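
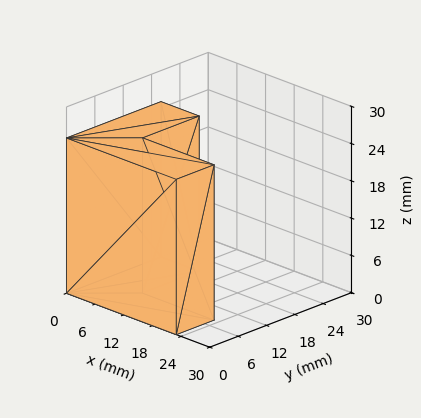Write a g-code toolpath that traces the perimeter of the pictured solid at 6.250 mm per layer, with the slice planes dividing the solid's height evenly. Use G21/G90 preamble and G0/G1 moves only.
Reading the render: the shape is an L-shaped prism: outer 23 × 20 mm, arm thicknesses ≈ 8 mm (horizontal) and 8 mm (vertical), extruded 25 mm in z (dimensions read to the nearest mm from the axis ticks). For the g-code, the solid's height is divided into equal slices at the stated Δz and each level perimeter traced with G1 moves after a G0 lift.

; perimeter-only toolpath
G21 ; units = mm
G90 ; absolute positioning
G28 ; home
; layer 1
G0 Z6.250
G0 X0.000 Y0.000
G1 X23.000 Y0.000
G1 X23.000 Y8.000
G1 X8.000 Y8.000
G1 X8.000 Y20.000
G1 X0.000 Y20.000
G1 X0.000 Y0.000
; layer 2
G0 Z12.500
G0 X0.000 Y0.000
G1 X23.000 Y0.000
G1 X23.000 Y8.000
G1 X8.000 Y8.000
G1 X8.000 Y20.000
G1 X0.000 Y20.000
G1 X0.000 Y0.000
; layer 3
G0 Z18.750
G0 X0.000 Y0.000
G1 X23.000 Y0.000
G1 X23.000 Y8.000
G1 X8.000 Y8.000
G1 X8.000 Y20.000
G1 X0.000 Y20.000
G1 X0.000 Y0.000
; layer 4
G0 Z25.000
G0 X0.000 Y0.000
G1 X23.000 Y0.000
G1 X23.000 Y8.000
G1 X8.000 Y8.000
G1 X8.000 Y20.000
G1 X0.000 Y20.000
G1 X0.000 Y0.000
M2 ; end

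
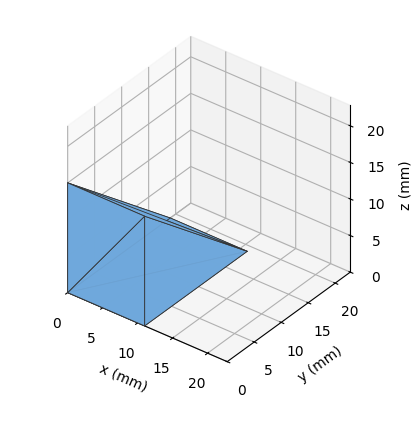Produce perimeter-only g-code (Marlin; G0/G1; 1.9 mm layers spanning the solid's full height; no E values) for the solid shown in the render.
Reading the render: the shape is a wedge (ramp): 11 × 19 mm base, rising to 15 mm along the y=0 edge and sloping linearly to z=0 at y=19 (dimensions read to the nearest mm from the axis ticks). For the g-code, the solid's height is divided into equal slices at the stated Δz and each level perimeter traced with G1 moves after a G0 lift.

; perimeter-only toolpath
G21 ; units = mm
G90 ; absolute positioning
G28 ; home
; layer 1
G0 Z1.9
G0 X0.0 Y0.0
G1 X11.0 Y0.0
G1 X11.0 Y16.6
G1 X0.0 Y16.6
G1 X0.0 Y0.0
; layer 2
G0 Z3.8
G0 X0.0 Y0.0
G1 X11.0 Y0.0
G1 X11.0 Y14.2
G1 X0.0 Y14.2
G1 X0.0 Y0.0
; layer 3
G0 Z5.6
G0 X0.0 Y0.0
G1 X11.0 Y0.0
G1 X11.0 Y11.9
G1 X0.0 Y11.9
G1 X0.0 Y0.0
; layer 4
G0 Z7.5
G0 X0.0 Y0.0
G1 X11.0 Y0.0
G1 X11.0 Y9.5
G1 X0.0 Y9.5
G1 X0.0 Y0.0
; layer 5
G0 Z9.4
G0 X0.0 Y0.0
G1 X11.0 Y0.0
G1 X11.0 Y7.1
G1 X0.0 Y7.1
G1 X0.0 Y0.0
; layer 6
G0 Z11.2
G0 X0.0 Y0.0
G1 X11.0 Y0.0
G1 X11.0 Y4.8
G1 X0.0 Y4.8
G1 X0.0 Y0.0
; layer 7
G0 Z13.1
G0 X0.0 Y0.0
G1 X11.0 Y0.0
G1 X11.0 Y2.4
G1 X0.0 Y2.4
G1 X0.0 Y0.0
M2 ; end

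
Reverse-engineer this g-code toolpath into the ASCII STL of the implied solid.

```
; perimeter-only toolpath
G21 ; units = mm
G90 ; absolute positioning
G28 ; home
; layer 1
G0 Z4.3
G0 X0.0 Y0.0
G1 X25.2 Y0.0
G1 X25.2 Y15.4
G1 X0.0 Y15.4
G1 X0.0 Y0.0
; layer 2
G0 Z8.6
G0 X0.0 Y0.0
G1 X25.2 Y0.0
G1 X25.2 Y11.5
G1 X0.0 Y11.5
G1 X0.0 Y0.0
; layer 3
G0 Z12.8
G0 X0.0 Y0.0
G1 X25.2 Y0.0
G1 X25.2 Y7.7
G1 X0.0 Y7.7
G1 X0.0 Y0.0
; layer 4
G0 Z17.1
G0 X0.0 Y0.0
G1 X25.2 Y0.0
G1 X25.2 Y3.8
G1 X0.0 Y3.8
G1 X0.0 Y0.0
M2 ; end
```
solid part
  facet normal 0.0000 0.0000 -1.0000
    outer loop
      vertex 25.2 19.2 0.0
      vertex 25.2 0.0 0.0
      vertex 0.0 0.0 0.0
    endloop
  endfacet
  facet normal 0.0000 0.0000 -1.0000
    outer loop
      vertex 0.0 19.2 0.0
      vertex 25.2 19.2 0.0
      vertex 0.0 0.0 0.0
    endloop
  endfacet
  facet normal 0.0000 -1.0000 0.0000
    outer loop
      vertex 0.0 0.0 0.0
      vertex 25.2 0.0 0.0
      vertex 25.2 0.0 21.4
    endloop
  endfacet
  facet normal 0.0000 -1.0000 0.0000
    outer loop
      vertex 0.0 0.0 0.0
      vertex 25.2 0.0 21.4
      vertex 0.0 0.0 21.4
    endloop
  endfacet
  facet normal 0.0000 0.7443 0.6678
    outer loop
      vertex 0.0 0.0 21.4
      vertex 25.2 0.0 21.4
      vertex 25.2 19.2 0.0
    endloop
  endfacet
  facet normal 0.0000 0.7443 0.6678
    outer loop
      vertex 0.0 0.0 21.4
      vertex 25.2 19.2 0.0
      vertex 0.0 19.2 0.0
    endloop
  endfacet
  facet normal -1.0000 0.0000 0.0000
    outer loop
      vertex 0.0 0.0 21.4
      vertex 0.0 19.2 0.0
      vertex 0.0 0.0 0.0
    endloop
  endfacet
  facet normal 1.0000 0.0000 0.0000
    outer loop
      vertex 25.2 0.0 0.0
      vertex 25.2 19.2 0.0
      vertex 25.2 0.0 21.4
    endloop
  endfacet
endsolid part

The G0 Z moves step by Δz≈4.3 mm. The G1 loops shrink linearly with z, so the solid tapers from its base footprint up to z≈21.4. Closing with a flat bottom cap and the tapered top and triangulating gives 8 facets — a wedge (ramp): 25.2 × 19.2 mm base, rising to 21.4 mm along the y=0 edge and sloping linearly to z=0 at y=19.2.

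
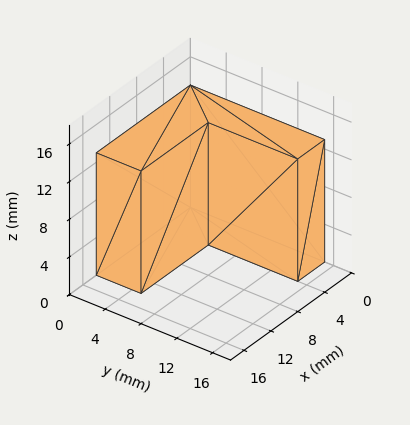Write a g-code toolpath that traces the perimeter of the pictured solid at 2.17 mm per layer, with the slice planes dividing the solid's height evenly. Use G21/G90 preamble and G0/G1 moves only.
Reading the render: the shape is an L-shaped prism: outer 14 × 15 mm, arm thicknesses ≈ 5 mm (horizontal) and 4 mm (vertical), extruded 13 mm in z (dimensions read to the nearest mm from the axis ticks). For the g-code, the solid's height is divided into equal slices at the stated Δz and each level perimeter traced with G1 moves after a G0 lift.

; perimeter-only toolpath
G21 ; units = mm
G90 ; absolute positioning
G28 ; home
; layer 1
G0 Z2.17
G0 X0.00 Y0.00
G1 X14.00 Y0.00
G1 X14.00 Y5.00
G1 X4.00 Y5.00
G1 X4.00 Y15.00
G1 X0.00 Y15.00
G1 X0.00 Y0.00
; layer 2
G0 Z4.33
G0 X0.00 Y0.00
G1 X14.00 Y0.00
G1 X14.00 Y5.00
G1 X4.00 Y5.00
G1 X4.00 Y15.00
G1 X0.00 Y15.00
G1 X0.00 Y0.00
; layer 3
G0 Z6.50
G0 X0.00 Y0.00
G1 X14.00 Y0.00
G1 X14.00 Y5.00
G1 X4.00 Y5.00
G1 X4.00 Y15.00
G1 X0.00 Y15.00
G1 X0.00 Y0.00
; layer 4
G0 Z8.67
G0 X0.00 Y0.00
G1 X14.00 Y0.00
G1 X14.00 Y5.00
G1 X4.00 Y5.00
G1 X4.00 Y15.00
G1 X0.00 Y15.00
G1 X0.00 Y0.00
; layer 5
G0 Z10.83
G0 X0.00 Y0.00
G1 X14.00 Y0.00
G1 X14.00 Y5.00
G1 X4.00 Y5.00
G1 X4.00 Y15.00
G1 X0.00 Y15.00
G1 X0.00 Y0.00
; layer 6
G0 Z13.00
G0 X0.00 Y0.00
G1 X14.00 Y0.00
G1 X14.00 Y5.00
G1 X4.00 Y5.00
G1 X4.00 Y15.00
G1 X0.00 Y15.00
G1 X0.00 Y0.00
M2 ; end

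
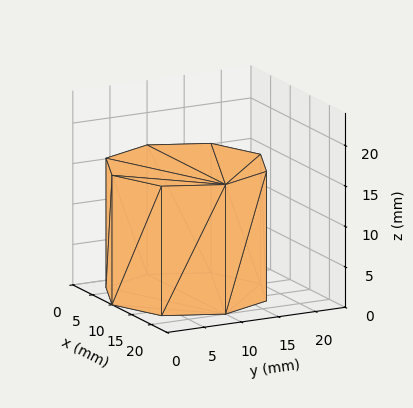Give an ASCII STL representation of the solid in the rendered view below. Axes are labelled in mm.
Reading the render: the shape is a regular 8-sided prism (a cylinder approximated with 8 flat sides), circumscribed radius ≈ 10 mm, height ≈ 16 mm (dimensions read to the nearest mm from the axis ticks). For the STL, each face is triangulated and given an outward normal.

solid part
  facet normal 0.0000 0.0000 -1.0000
    outer loop
      vertex 10.000 20.000 0.000
      vertex 17.071 17.071 0.000
      vertex 20.000 10.000 0.000
    endloop
  endfacet
  facet normal 0.0000 0.0000 -1.0000
    outer loop
      vertex 2.929 17.071 0.000
      vertex 10.000 20.000 0.000
      vertex 20.000 10.000 0.000
    endloop
  endfacet
  facet normal 0.0000 0.0000 -1.0000
    outer loop
      vertex 0.000 10.000 0.000
      vertex 2.929 17.071 0.000
      vertex 20.000 10.000 0.000
    endloop
  endfacet
  facet normal 0.0000 0.0000 -1.0000
    outer loop
      vertex 2.929 2.929 0.000
      vertex 0.000 10.000 0.000
      vertex 20.000 10.000 0.000
    endloop
  endfacet
  facet normal 0.0000 0.0000 -1.0000
    outer loop
      vertex 10.000 0.000 0.000
      vertex 2.929 2.929 0.000
      vertex 20.000 10.000 0.000
    endloop
  endfacet
  facet normal 0.0000 0.0000 -1.0000
    outer loop
      vertex 17.071 2.929 0.000
      vertex 10.000 0.000 0.000
      vertex 20.000 10.000 0.000
    endloop
  endfacet
  facet normal 0.0000 0.0000 1.0000
    outer loop
      vertex 20.000 10.000 16.000
      vertex 17.071 17.071 16.000
      vertex 10.000 20.000 16.000
    endloop
  endfacet
  facet normal 0.0000 0.0000 1.0000
    outer loop
      vertex 20.000 10.000 16.000
      vertex 10.000 20.000 16.000
      vertex 2.929 17.071 16.000
    endloop
  endfacet
  facet normal 0.0000 0.0000 1.0000
    outer loop
      vertex 20.000 10.000 16.000
      vertex 2.929 17.071 16.000
      vertex 0.000 10.000 16.000
    endloop
  endfacet
  facet normal 0.0000 0.0000 1.0000
    outer loop
      vertex 20.000 10.000 16.000
      vertex 0.000 10.000 16.000
      vertex 2.929 2.929 16.000
    endloop
  endfacet
  facet normal 0.0000 0.0000 1.0000
    outer loop
      vertex 20.000 10.000 16.000
      vertex 2.929 2.929 16.000
      vertex 10.000 0.000 16.000
    endloop
  endfacet
  facet normal 0.0000 0.0000 1.0000
    outer loop
      vertex 20.000 10.000 16.000
      vertex 10.000 0.000 16.000
      vertex 17.071 2.929 16.000
    endloop
  endfacet
  facet normal 0.9239 0.3827 0.0000
    outer loop
      vertex 20.000 10.000 0.000
      vertex 17.071 17.071 0.000
      vertex 17.071 17.071 16.000
    endloop
  endfacet
  facet normal 0.9239 0.3827 0.0000
    outer loop
      vertex 20.000 10.000 0.000
      vertex 17.071 17.071 16.000
      vertex 20.000 10.000 16.000
    endloop
  endfacet
  facet normal 0.3827 0.9239 0.0000
    outer loop
      vertex 17.071 17.071 0.000
      vertex 10.000 20.000 0.000
      vertex 10.000 20.000 16.000
    endloop
  endfacet
  facet normal 0.3827 0.9239 0.0000
    outer loop
      vertex 17.071 17.071 0.000
      vertex 10.000 20.000 16.000
      vertex 17.071 17.071 16.000
    endloop
  endfacet
  facet normal -0.3827 0.9239 0.0000
    outer loop
      vertex 10.000 20.000 0.000
      vertex 2.929 17.071 0.000
      vertex 2.929 17.071 16.000
    endloop
  endfacet
  facet normal -0.3827 0.9239 0.0000
    outer loop
      vertex 10.000 20.000 0.000
      vertex 2.929 17.071 16.000
      vertex 10.000 20.000 16.000
    endloop
  endfacet
  facet normal -0.9239 0.3827 0.0000
    outer loop
      vertex 2.929 17.071 0.000
      vertex 0.000 10.000 0.000
      vertex 0.000 10.000 16.000
    endloop
  endfacet
  facet normal -0.9239 0.3827 0.0000
    outer loop
      vertex 2.929 17.071 0.000
      vertex 0.000 10.000 16.000
      vertex 2.929 17.071 16.000
    endloop
  endfacet
  facet normal -0.9239 -0.3827 0.0000
    outer loop
      vertex 0.000 10.000 0.000
      vertex 2.929 2.929 0.000
      vertex 2.929 2.929 16.000
    endloop
  endfacet
  facet normal -0.9239 -0.3827 0.0000
    outer loop
      vertex 0.000 10.000 0.000
      vertex 2.929 2.929 16.000
      vertex 0.000 10.000 16.000
    endloop
  endfacet
  facet normal -0.3827 -0.9239 0.0000
    outer loop
      vertex 2.929 2.929 0.000
      vertex 10.000 0.000 0.000
      vertex 10.000 0.000 16.000
    endloop
  endfacet
  facet normal -0.3827 -0.9239 0.0000
    outer loop
      vertex 2.929 2.929 0.000
      vertex 10.000 0.000 16.000
      vertex 2.929 2.929 16.000
    endloop
  endfacet
  facet normal 0.3827 -0.9239 0.0000
    outer loop
      vertex 10.000 0.000 0.000
      vertex 17.071 2.929 0.000
      vertex 17.071 2.929 16.000
    endloop
  endfacet
  facet normal 0.3827 -0.9239 0.0000
    outer loop
      vertex 10.000 0.000 0.000
      vertex 17.071 2.929 16.000
      vertex 10.000 0.000 16.000
    endloop
  endfacet
  facet normal 0.9239 -0.3827 0.0000
    outer loop
      vertex 17.071 2.929 0.000
      vertex 20.000 10.000 0.000
      vertex 20.000 10.000 16.000
    endloop
  endfacet
  facet normal 0.9239 -0.3827 0.0000
    outer loop
      vertex 17.071 2.929 0.000
      vertex 20.000 10.000 16.000
      vertex 17.071 2.929 16.000
    endloop
  endfacet
endsolid part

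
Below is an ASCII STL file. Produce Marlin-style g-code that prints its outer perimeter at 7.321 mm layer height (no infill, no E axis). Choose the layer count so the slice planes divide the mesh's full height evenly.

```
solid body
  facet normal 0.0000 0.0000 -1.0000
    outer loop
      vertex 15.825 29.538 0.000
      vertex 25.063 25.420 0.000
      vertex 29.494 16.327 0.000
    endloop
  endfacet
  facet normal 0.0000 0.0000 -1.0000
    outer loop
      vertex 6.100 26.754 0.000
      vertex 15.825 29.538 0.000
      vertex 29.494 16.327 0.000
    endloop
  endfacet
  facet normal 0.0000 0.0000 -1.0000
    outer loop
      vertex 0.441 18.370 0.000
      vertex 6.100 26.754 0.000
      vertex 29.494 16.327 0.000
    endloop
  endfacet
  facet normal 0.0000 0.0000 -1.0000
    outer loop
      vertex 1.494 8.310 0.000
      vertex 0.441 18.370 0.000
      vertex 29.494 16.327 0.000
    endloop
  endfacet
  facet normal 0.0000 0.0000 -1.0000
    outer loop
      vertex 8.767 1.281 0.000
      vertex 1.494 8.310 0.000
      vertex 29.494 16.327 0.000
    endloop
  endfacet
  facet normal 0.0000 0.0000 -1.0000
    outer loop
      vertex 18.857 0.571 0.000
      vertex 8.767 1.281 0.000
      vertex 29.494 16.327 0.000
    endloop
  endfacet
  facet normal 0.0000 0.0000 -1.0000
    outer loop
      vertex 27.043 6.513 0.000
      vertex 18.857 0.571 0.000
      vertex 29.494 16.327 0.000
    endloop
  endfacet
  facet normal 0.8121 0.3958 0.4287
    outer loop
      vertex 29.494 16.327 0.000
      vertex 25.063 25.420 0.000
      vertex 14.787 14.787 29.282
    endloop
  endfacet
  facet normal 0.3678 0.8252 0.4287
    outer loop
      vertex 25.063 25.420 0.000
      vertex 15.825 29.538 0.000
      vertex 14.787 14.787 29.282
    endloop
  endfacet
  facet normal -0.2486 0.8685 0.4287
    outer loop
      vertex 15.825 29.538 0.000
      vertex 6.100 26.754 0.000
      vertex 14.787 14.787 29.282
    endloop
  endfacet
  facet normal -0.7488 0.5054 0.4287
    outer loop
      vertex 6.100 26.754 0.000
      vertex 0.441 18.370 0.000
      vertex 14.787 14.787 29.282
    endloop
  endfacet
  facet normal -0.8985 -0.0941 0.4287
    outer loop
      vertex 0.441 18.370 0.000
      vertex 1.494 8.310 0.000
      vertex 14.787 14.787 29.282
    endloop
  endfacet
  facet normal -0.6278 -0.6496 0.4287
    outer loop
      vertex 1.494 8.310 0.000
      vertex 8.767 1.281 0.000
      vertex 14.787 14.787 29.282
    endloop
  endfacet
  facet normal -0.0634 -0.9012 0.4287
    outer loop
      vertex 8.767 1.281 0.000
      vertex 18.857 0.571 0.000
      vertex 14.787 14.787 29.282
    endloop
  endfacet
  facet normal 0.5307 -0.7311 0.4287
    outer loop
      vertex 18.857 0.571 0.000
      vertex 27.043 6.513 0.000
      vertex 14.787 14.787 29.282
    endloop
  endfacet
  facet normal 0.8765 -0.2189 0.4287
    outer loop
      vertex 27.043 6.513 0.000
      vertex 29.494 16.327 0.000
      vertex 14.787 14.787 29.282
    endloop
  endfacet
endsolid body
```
; perimeter-only toolpath
G21 ; units = mm
G90 ; absolute positioning
G28 ; home
; layer 1
G0 Z7.321
G0 X25.817 Y15.942
G1 X22.494 Y22.762
G1 X15.565 Y25.850
G1 X8.272 Y23.762
G1 X4.027 Y17.474
G1 X4.817 Y9.929
G1 X10.272 Y4.658
G1 X17.840 Y4.125
G1 X23.979 Y8.582
G1 X25.817 Y15.942
; layer 2
G0 Z14.641
G0 X22.140 Y15.557
G1 X19.925 Y20.104
G1 X15.306 Y22.163
G1 X10.444 Y20.771
G1 X7.614 Y16.579
G1 X8.141 Y11.549
G1 X11.777 Y8.034
G1 X16.822 Y7.679
G1 X20.915 Y10.650
G1 X22.140 Y15.557
; layer 3
G0 Z21.962
G0 X18.464 Y15.172
G1 X17.356 Y17.445
G1 X15.047 Y18.475
G1 X12.615 Y17.779
G1 X11.201 Y15.683
G1 X11.464 Y13.168
G1 X13.282 Y11.411
G1 X15.805 Y11.233
G1 X17.851 Y12.719
G1 X18.464 Y15.172
M2 ; end

The solid is a regular 9-sided pyramid, base circumscribed radius ≈ 14.8 mm, apex at z ≈ 29.3 mm. Slicing at Δz = 7.321 mm — 4 equal slices spanning the solid's height, so layer i sits at z = i·h/4 — gives 3 non-empty perimeters. Each is a 9-segment closed polygon; G0 lifts to the layer z and rapids to the start vertex, then G1 traces the edges. The cross-section shrinks linearly with z (the slice at the apex is degenerate and omitted).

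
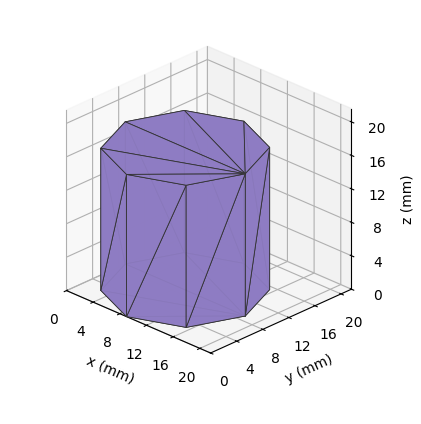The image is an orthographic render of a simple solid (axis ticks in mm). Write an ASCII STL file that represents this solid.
Reading the render: the shape is a regular 8-sided prism (a cylinder approximated with 8 flat sides), circumscribed radius ≈ 9 mm, height ≈ 17 mm (dimensions read to the nearest mm from the axis ticks). For the STL, each face is triangulated and given an outward normal.

solid part
  facet normal 0.0000 0.0000 -1.0000
    outer loop
      vertex 9.0 18.0 0.0
      vertex 15.4 15.4 0.0
      vertex 18.0 9.0 0.0
    endloop
  endfacet
  facet normal 0.0000 0.0000 -1.0000
    outer loop
      vertex 2.6 15.4 0.0
      vertex 9.0 18.0 0.0
      vertex 18.0 9.0 0.0
    endloop
  endfacet
  facet normal 0.0000 0.0000 -1.0000
    outer loop
      vertex 0.0 9.0 0.0
      vertex 2.6 15.4 0.0
      vertex 18.0 9.0 0.0
    endloop
  endfacet
  facet normal 0.0000 0.0000 -1.0000
    outer loop
      vertex 2.6 2.6 0.0
      vertex 0.0 9.0 0.0
      vertex 18.0 9.0 0.0
    endloop
  endfacet
  facet normal 0.0000 0.0000 -1.0000
    outer loop
      vertex 9.0 0.0 0.0
      vertex 2.6 2.6 0.0
      vertex 18.0 9.0 0.0
    endloop
  endfacet
  facet normal 0.0000 0.0000 -1.0000
    outer loop
      vertex 15.4 2.6 0.0
      vertex 9.0 0.0 0.0
      vertex 18.0 9.0 0.0
    endloop
  endfacet
  facet normal 0.0000 0.0000 1.0000
    outer loop
      vertex 18.0 9.0 17.0
      vertex 15.4 15.4 17.0
      vertex 9.0 18.0 17.0
    endloop
  endfacet
  facet normal 0.0000 0.0000 1.0000
    outer loop
      vertex 18.0 9.0 17.0
      vertex 9.0 18.0 17.0
      vertex 2.6 15.4 17.0
    endloop
  endfacet
  facet normal 0.0000 0.0000 1.0000
    outer loop
      vertex 18.0 9.0 17.0
      vertex 2.6 15.4 17.0
      vertex 0.0 9.0 17.0
    endloop
  endfacet
  facet normal 0.0000 0.0000 1.0000
    outer loop
      vertex 18.0 9.0 17.0
      vertex 0.0 9.0 17.0
      vertex 2.6 2.6 17.0
    endloop
  endfacet
  facet normal 0.0000 0.0000 1.0000
    outer loop
      vertex 18.0 9.0 17.0
      vertex 2.6 2.6 17.0
      vertex 9.0 0.0 17.0
    endloop
  endfacet
  facet normal 0.0000 0.0000 1.0000
    outer loop
      vertex 18.0 9.0 17.0
      vertex 9.0 0.0 17.0
      vertex 15.4 2.6 17.0
    endloop
  endfacet
  facet normal 0.9265 0.3764 0.0000
    outer loop
      vertex 18.0 9.0 0.0
      vertex 15.4 15.4 0.0
      vertex 15.4 15.4 17.0
    endloop
  endfacet
  facet normal 0.9265 0.3764 0.0000
    outer loop
      vertex 18.0 9.0 0.0
      vertex 15.4 15.4 17.0
      vertex 18.0 9.0 17.0
    endloop
  endfacet
  facet normal 0.3764 0.9265 0.0000
    outer loop
      vertex 15.4 15.4 0.0
      vertex 9.0 18.0 0.0
      vertex 9.0 18.0 17.0
    endloop
  endfacet
  facet normal 0.3764 0.9265 0.0000
    outer loop
      vertex 15.4 15.4 0.0
      vertex 9.0 18.0 17.0
      vertex 15.4 15.4 17.0
    endloop
  endfacet
  facet normal -0.3764 0.9265 0.0000
    outer loop
      vertex 9.0 18.0 0.0
      vertex 2.6 15.4 0.0
      vertex 2.6 15.4 17.0
    endloop
  endfacet
  facet normal -0.3764 0.9265 0.0000
    outer loop
      vertex 9.0 18.0 0.0
      vertex 2.6 15.4 17.0
      vertex 9.0 18.0 17.0
    endloop
  endfacet
  facet normal -0.9265 0.3764 0.0000
    outer loop
      vertex 2.6 15.4 0.0
      vertex 0.0 9.0 0.0
      vertex 0.0 9.0 17.0
    endloop
  endfacet
  facet normal -0.9265 0.3764 0.0000
    outer loop
      vertex 2.6 15.4 0.0
      vertex 0.0 9.0 17.0
      vertex 2.6 15.4 17.0
    endloop
  endfacet
  facet normal -0.9265 -0.3764 0.0000
    outer loop
      vertex 0.0 9.0 0.0
      vertex 2.6 2.6 0.0
      vertex 2.6 2.6 17.0
    endloop
  endfacet
  facet normal -0.9265 -0.3764 0.0000
    outer loop
      vertex 0.0 9.0 0.0
      vertex 2.6 2.6 17.0
      vertex 0.0 9.0 17.0
    endloop
  endfacet
  facet normal -0.3764 -0.9265 0.0000
    outer loop
      vertex 2.6 2.6 0.0
      vertex 9.0 0.0 0.0
      vertex 9.0 0.0 17.0
    endloop
  endfacet
  facet normal -0.3764 -0.9265 0.0000
    outer loop
      vertex 2.6 2.6 0.0
      vertex 9.0 0.0 17.0
      vertex 2.6 2.6 17.0
    endloop
  endfacet
  facet normal 0.3764 -0.9265 0.0000
    outer loop
      vertex 9.0 0.0 0.0
      vertex 15.4 2.6 0.0
      vertex 15.4 2.6 17.0
    endloop
  endfacet
  facet normal 0.3764 -0.9265 0.0000
    outer loop
      vertex 9.0 0.0 0.0
      vertex 15.4 2.6 17.0
      vertex 9.0 0.0 17.0
    endloop
  endfacet
  facet normal 0.9265 -0.3764 0.0000
    outer loop
      vertex 15.4 2.6 0.0
      vertex 18.0 9.0 0.0
      vertex 18.0 9.0 17.0
    endloop
  endfacet
  facet normal 0.9265 -0.3764 0.0000
    outer loop
      vertex 15.4 2.6 0.0
      vertex 18.0 9.0 17.0
      vertex 15.4 2.6 17.0
    endloop
  endfacet
endsolid part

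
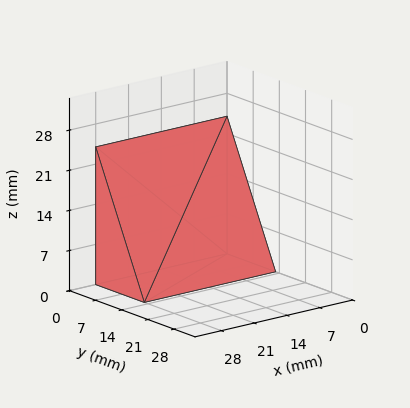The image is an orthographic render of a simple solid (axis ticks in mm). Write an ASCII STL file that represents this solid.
Reading the render: the shape is a wedge (ramp): 28 × 13 mm base, rising to 24 mm along the y=0 edge and sloping linearly to z=0 at y=13 (dimensions read to the nearest mm from the axis ticks). For the STL, each face is triangulated and given an outward normal.

solid part
  facet normal 0.0000 0.0000 -1.0000
    outer loop
      vertex 28.0 13.0 0.0
      vertex 28.0 0.0 0.0
      vertex 0.0 0.0 0.0
    endloop
  endfacet
  facet normal 0.0000 0.0000 -1.0000
    outer loop
      vertex 0.0 13.0 0.0
      vertex 28.0 13.0 0.0
      vertex 0.0 0.0 0.0
    endloop
  endfacet
  facet normal 0.0000 -1.0000 0.0000
    outer loop
      vertex 0.0 0.0 0.0
      vertex 28.0 0.0 0.0
      vertex 28.0 0.0 24.0
    endloop
  endfacet
  facet normal 0.0000 -1.0000 0.0000
    outer loop
      vertex 0.0 0.0 0.0
      vertex 28.0 0.0 24.0
      vertex 0.0 0.0 24.0
    endloop
  endfacet
  facet normal 0.0000 0.8793 0.4763
    outer loop
      vertex 0.0 0.0 24.0
      vertex 28.0 0.0 24.0
      vertex 28.0 13.0 0.0
    endloop
  endfacet
  facet normal 0.0000 0.8793 0.4763
    outer loop
      vertex 0.0 0.0 24.0
      vertex 28.0 13.0 0.0
      vertex 0.0 13.0 0.0
    endloop
  endfacet
  facet normal -1.0000 0.0000 0.0000
    outer loop
      vertex 0.0 0.0 24.0
      vertex 0.0 13.0 0.0
      vertex 0.0 0.0 0.0
    endloop
  endfacet
  facet normal 1.0000 0.0000 0.0000
    outer loop
      vertex 28.0 0.0 0.0
      vertex 28.0 13.0 0.0
      vertex 28.0 0.0 24.0
    endloop
  endfacet
endsolid part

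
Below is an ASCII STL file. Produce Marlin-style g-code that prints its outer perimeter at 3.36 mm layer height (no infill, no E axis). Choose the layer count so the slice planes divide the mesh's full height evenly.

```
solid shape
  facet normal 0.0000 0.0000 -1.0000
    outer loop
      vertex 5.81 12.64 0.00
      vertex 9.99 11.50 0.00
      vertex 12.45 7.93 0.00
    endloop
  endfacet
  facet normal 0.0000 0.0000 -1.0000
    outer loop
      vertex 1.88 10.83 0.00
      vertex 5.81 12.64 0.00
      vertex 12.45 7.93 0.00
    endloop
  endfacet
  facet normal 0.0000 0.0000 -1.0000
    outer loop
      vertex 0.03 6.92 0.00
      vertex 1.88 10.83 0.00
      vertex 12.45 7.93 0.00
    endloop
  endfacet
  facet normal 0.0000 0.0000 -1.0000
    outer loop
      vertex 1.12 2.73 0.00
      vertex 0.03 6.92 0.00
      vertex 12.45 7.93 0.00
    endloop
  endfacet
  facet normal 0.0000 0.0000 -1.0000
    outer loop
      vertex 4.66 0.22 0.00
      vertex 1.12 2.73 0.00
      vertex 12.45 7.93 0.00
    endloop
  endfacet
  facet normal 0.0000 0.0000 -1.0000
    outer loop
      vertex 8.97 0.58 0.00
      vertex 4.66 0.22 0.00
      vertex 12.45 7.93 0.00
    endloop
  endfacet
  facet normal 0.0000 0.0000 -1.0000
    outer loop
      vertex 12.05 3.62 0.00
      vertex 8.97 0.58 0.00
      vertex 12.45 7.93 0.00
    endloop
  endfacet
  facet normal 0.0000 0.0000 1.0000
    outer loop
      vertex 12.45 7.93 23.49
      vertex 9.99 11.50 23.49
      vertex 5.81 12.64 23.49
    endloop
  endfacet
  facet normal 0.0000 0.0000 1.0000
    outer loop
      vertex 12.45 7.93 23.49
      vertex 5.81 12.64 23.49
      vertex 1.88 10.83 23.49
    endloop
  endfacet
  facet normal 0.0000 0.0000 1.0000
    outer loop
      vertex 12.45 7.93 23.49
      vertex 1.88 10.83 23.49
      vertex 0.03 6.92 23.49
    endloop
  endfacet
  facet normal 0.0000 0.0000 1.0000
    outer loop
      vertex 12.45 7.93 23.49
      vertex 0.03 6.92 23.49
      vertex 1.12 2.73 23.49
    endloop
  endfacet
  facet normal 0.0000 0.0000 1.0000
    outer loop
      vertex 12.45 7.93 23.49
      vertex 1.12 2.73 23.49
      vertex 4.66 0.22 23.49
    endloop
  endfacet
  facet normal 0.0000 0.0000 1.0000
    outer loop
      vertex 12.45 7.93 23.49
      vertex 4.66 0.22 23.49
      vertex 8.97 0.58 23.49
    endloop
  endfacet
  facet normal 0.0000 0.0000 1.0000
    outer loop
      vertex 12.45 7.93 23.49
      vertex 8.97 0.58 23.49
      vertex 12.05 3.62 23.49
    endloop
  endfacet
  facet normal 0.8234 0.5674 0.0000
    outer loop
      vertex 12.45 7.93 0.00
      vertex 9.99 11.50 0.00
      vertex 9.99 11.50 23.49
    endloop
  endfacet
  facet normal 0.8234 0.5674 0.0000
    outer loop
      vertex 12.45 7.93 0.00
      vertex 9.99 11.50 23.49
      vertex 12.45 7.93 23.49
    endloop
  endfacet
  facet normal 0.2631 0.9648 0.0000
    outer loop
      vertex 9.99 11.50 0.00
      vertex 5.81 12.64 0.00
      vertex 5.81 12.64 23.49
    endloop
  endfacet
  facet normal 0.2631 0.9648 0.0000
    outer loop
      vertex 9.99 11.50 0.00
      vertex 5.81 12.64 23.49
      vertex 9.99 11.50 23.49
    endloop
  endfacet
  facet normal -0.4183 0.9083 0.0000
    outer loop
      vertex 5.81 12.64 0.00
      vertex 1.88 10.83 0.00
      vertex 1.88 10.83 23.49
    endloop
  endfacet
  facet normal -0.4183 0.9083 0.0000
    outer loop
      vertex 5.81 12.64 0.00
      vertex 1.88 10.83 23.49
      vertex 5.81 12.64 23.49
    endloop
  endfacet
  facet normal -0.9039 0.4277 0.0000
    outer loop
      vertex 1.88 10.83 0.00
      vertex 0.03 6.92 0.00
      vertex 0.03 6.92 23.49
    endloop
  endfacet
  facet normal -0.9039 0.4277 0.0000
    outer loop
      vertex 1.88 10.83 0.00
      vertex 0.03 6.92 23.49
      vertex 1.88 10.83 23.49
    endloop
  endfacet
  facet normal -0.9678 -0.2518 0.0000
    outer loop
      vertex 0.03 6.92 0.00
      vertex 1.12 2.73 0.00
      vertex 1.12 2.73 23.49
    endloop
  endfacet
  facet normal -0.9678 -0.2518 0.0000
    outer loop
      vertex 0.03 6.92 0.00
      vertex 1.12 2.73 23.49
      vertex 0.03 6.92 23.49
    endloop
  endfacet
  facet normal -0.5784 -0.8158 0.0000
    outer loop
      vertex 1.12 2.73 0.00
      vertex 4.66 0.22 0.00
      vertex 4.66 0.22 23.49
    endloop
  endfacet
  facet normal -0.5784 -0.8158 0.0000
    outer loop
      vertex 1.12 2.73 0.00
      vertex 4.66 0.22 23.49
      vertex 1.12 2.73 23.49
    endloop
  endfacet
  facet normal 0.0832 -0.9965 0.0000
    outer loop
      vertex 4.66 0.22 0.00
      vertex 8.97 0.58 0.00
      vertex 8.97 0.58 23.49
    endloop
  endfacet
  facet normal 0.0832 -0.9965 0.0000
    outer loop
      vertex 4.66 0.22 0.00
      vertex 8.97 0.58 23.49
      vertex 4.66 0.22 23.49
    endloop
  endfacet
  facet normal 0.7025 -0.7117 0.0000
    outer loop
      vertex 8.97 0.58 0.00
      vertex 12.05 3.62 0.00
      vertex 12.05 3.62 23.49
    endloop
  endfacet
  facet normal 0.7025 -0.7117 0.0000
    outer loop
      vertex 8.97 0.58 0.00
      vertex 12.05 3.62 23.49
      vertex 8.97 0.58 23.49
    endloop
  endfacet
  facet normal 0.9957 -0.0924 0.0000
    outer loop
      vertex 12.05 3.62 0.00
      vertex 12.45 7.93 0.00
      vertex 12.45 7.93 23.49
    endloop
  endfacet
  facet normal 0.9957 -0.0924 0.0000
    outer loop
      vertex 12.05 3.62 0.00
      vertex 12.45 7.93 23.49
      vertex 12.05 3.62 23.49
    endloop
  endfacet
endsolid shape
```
; perimeter-only toolpath
G21 ; units = mm
G90 ; absolute positioning
G28 ; home
; layer 1
G0 Z3.36
G0 X12.45 Y7.93
G1 X9.99 Y11.50
G1 X5.81 Y12.64
G1 X1.88 Y10.83
G1 X0.03 Y6.92
G1 X1.12 Y2.73
G1 X4.66 Y0.22
G1 X8.97 Y0.58
G1 X12.05 Y3.62
G1 X12.45 Y7.93
; layer 2
G0 Z6.71
G0 X12.45 Y7.93
G1 X9.99 Y11.50
G1 X5.81 Y12.64
G1 X1.88 Y10.83
G1 X0.03 Y6.92
G1 X1.12 Y2.73
G1 X4.66 Y0.22
G1 X8.97 Y0.58
G1 X12.05 Y3.62
G1 X12.45 Y7.93
; layer 3
G0 Z10.07
G0 X12.45 Y7.93
G1 X9.99 Y11.50
G1 X5.81 Y12.64
G1 X1.88 Y10.83
G1 X0.03 Y6.92
G1 X1.12 Y2.73
G1 X4.66 Y0.22
G1 X8.97 Y0.58
G1 X12.05 Y3.62
G1 X12.45 Y7.93
; layer 4
G0 Z13.42
G0 X12.45 Y7.93
G1 X9.99 Y11.50
G1 X5.81 Y12.64
G1 X1.88 Y10.83
G1 X0.03 Y6.92
G1 X1.12 Y2.73
G1 X4.66 Y0.22
G1 X8.97 Y0.58
G1 X12.05 Y3.62
G1 X12.45 Y7.93
; layer 5
G0 Z16.78
G0 X12.45 Y7.93
G1 X9.99 Y11.50
G1 X5.81 Y12.64
G1 X1.88 Y10.83
G1 X0.03 Y6.92
G1 X1.12 Y2.73
G1 X4.66 Y0.22
G1 X8.97 Y0.58
G1 X12.05 Y3.62
G1 X12.45 Y7.93
; layer 6
G0 Z20.13
G0 X12.45 Y7.93
G1 X9.99 Y11.50
G1 X5.81 Y12.64
G1 X1.88 Y10.83
G1 X0.03 Y6.92
G1 X1.12 Y2.73
G1 X4.66 Y0.22
G1 X8.97 Y0.58
G1 X12.05 Y3.62
G1 X12.45 Y7.93
; layer 7
G0 Z23.49
G0 X12.45 Y7.93
G1 X9.99 Y11.50
G1 X5.81 Y12.64
G1 X1.88 Y10.83
G1 X0.03 Y6.92
G1 X1.12 Y2.73
G1 X4.66 Y0.22
G1 X8.97 Y0.58
G1 X12.05 Y3.62
G1 X12.45 Y7.93
M2 ; end

The solid is a regular 9-sided prism (a cylinder approximated with 9 flat sides), circumscribed radius ≈ 6.33 mm, height ≈ 23.5 mm. Slicing at Δz = 3.36 mm — 7 equal slices spanning the solid's height, so layer i sits at z = i·h/7 — gives 7 non-empty perimeters. Each is a 9-segment closed polygon; G0 lifts to the layer z and rapids to the start vertex, then G1 traces the edges.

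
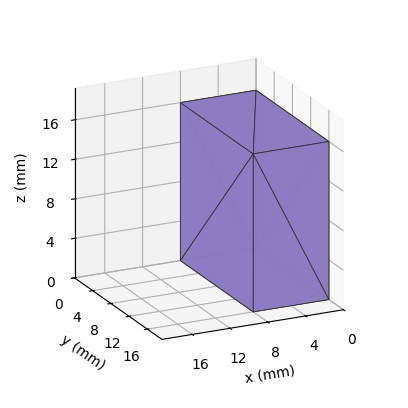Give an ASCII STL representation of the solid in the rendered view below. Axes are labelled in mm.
Reading the render: the shape is a rectangular box, roughly 8 × 16 mm footprint and 16 mm tall (dimensions read to the nearest mm from the axis ticks). For the STL, each face is triangulated and given an outward normal.

solid part
  facet normal 0.0000 0.0000 -1.0000
    outer loop
      vertex 8.00 16.00 0.00
      vertex 8.00 0.00 0.00
      vertex 0.00 0.00 0.00
    endloop
  endfacet
  facet normal 0.0000 0.0000 -1.0000
    outer loop
      vertex 0.00 16.00 0.00
      vertex 8.00 16.00 0.00
      vertex 0.00 0.00 0.00
    endloop
  endfacet
  facet normal 0.0000 0.0000 1.0000
    outer loop
      vertex 0.00 0.00 16.00
      vertex 8.00 0.00 16.00
      vertex 8.00 16.00 16.00
    endloop
  endfacet
  facet normal 0.0000 0.0000 1.0000
    outer loop
      vertex 0.00 0.00 16.00
      vertex 8.00 16.00 16.00
      vertex 0.00 16.00 16.00
    endloop
  endfacet
  facet normal 0.0000 -1.0000 0.0000
    outer loop
      vertex 0.00 0.00 0.00
      vertex 8.00 0.00 0.00
      vertex 8.00 0.00 16.00
    endloop
  endfacet
  facet normal 0.0000 -1.0000 0.0000
    outer loop
      vertex 0.00 0.00 0.00
      vertex 8.00 0.00 16.00
      vertex 0.00 0.00 16.00
    endloop
  endfacet
  facet normal 0.0000 1.0000 0.0000
    outer loop
      vertex 8.00 16.00 16.00
      vertex 8.00 16.00 0.00
      vertex 0.00 16.00 0.00
    endloop
  endfacet
  facet normal 0.0000 1.0000 0.0000
    outer loop
      vertex 0.00 16.00 16.00
      vertex 8.00 16.00 16.00
      vertex 0.00 16.00 0.00
    endloop
  endfacet
  facet normal -1.0000 0.0000 0.0000
    outer loop
      vertex 0.00 16.00 16.00
      vertex 0.00 16.00 0.00
      vertex 0.00 0.00 0.00
    endloop
  endfacet
  facet normal -1.0000 0.0000 0.0000
    outer loop
      vertex 0.00 0.00 16.00
      vertex 0.00 16.00 16.00
      vertex 0.00 0.00 0.00
    endloop
  endfacet
  facet normal 1.0000 0.0000 0.0000
    outer loop
      vertex 8.00 0.00 0.00
      vertex 8.00 16.00 0.00
      vertex 8.00 16.00 16.00
    endloop
  endfacet
  facet normal 1.0000 0.0000 0.0000
    outer loop
      vertex 8.00 0.00 0.00
      vertex 8.00 16.00 16.00
      vertex 8.00 0.00 16.00
    endloop
  endfacet
endsolid part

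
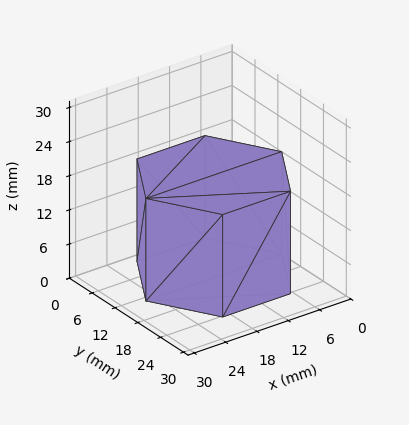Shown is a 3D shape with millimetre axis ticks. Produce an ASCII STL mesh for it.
Reading the render: the shape is a regular 6-sided prism (a cylinder approximated with 6 flat sides), circumscribed radius ≈ 13 mm, height ≈ 18 mm (dimensions read to the nearest mm from the axis ticks). For the STL, each face is triangulated and given an outward normal.

solid part
  facet normal 0.0000 0.0000 -1.0000
    outer loop
      vertex 6.50 24.26 0.00
      vertex 19.50 24.26 0.00
      vertex 26.00 13.00 0.00
    endloop
  endfacet
  facet normal 0.0000 0.0000 -1.0000
    outer loop
      vertex 0.00 13.00 0.00
      vertex 6.50 24.26 0.00
      vertex 26.00 13.00 0.00
    endloop
  endfacet
  facet normal 0.0000 0.0000 -1.0000
    outer loop
      vertex 6.50 1.74 0.00
      vertex 0.00 13.00 0.00
      vertex 26.00 13.00 0.00
    endloop
  endfacet
  facet normal 0.0000 0.0000 -1.0000
    outer loop
      vertex 19.50 1.74 0.00
      vertex 6.50 1.74 0.00
      vertex 26.00 13.00 0.00
    endloop
  endfacet
  facet normal 0.0000 0.0000 1.0000
    outer loop
      vertex 26.00 13.00 18.00
      vertex 19.50 24.26 18.00
      vertex 6.50 24.26 18.00
    endloop
  endfacet
  facet normal 0.0000 0.0000 1.0000
    outer loop
      vertex 26.00 13.00 18.00
      vertex 6.50 24.26 18.00
      vertex 0.00 13.00 18.00
    endloop
  endfacet
  facet normal 0.0000 0.0000 1.0000
    outer loop
      vertex 26.00 13.00 18.00
      vertex 0.00 13.00 18.00
      vertex 6.50 1.74 18.00
    endloop
  endfacet
  facet normal 0.0000 0.0000 1.0000
    outer loop
      vertex 26.00 13.00 18.00
      vertex 6.50 1.74 18.00
      vertex 19.50 1.74 18.00
    endloop
  endfacet
  facet normal 0.8661 0.4999 0.0000
    outer loop
      vertex 26.00 13.00 0.00
      vertex 19.50 24.26 0.00
      vertex 19.50 24.26 18.00
    endloop
  endfacet
  facet normal 0.8661 0.4999 0.0000
    outer loop
      vertex 26.00 13.00 0.00
      vertex 19.50 24.26 18.00
      vertex 26.00 13.00 18.00
    endloop
  endfacet
  facet normal 0.0000 1.0000 0.0000
    outer loop
      vertex 19.50 24.26 0.00
      vertex 6.50 24.26 0.00
      vertex 6.50 24.26 18.00
    endloop
  endfacet
  facet normal 0.0000 1.0000 0.0000
    outer loop
      vertex 19.50 24.26 0.00
      vertex 6.50 24.26 18.00
      vertex 19.50 24.26 18.00
    endloop
  endfacet
  facet normal -0.8661 0.4999 0.0000
    outer loop
      vertex 6.50 24.26 0.00
      vertex 0.00 13.00 0.00
      vertex 0.00 13.00 18.00
    endloop
  endfacet
  facet normal -0.8661 0.4999 0.0000
    outer loop
      vertex 6.50 24.26 0.00
      vertex 0.00 13.00 18.00
      vertex 6.50 24.26 18.00
    endloop
  endfacet
  facet normal -0.8661 -0.4999 0.0000
    outer loop
      vertex 0.00 13.00 0.00
      vertex 6.50 1.74 0.00
      vertex 6.50 1.74 18.00
    endloop
  endfacet
  facet normal -0.8661 -0.4999 0.0000
    outer loop
      vertex 0.00 13.00 0.00
      vertex 6.50 1.74 18.00
      vertex 0.00 13.00 18.00
    endloop
  endfacet
  facet normal 0.0000 -1.0000 0.0000
    outer loop
      vertex 6.50 1.74 0.00
      vertex 19.50 1.74 0.00
      vertex 19.50 1.74 18.00
    endloop
  endfacet
  facet normal 0.0000 -1.0000 0.0000
    outer loop
      vertex 6.50 1.74 0.00
      vertex 19.50 1.74 18.00
      vertex 6.50 1.74 18.00
    endloop
  endfacet
  facet normal 0.8661 -0.4999 0.0000
    outer loop
      vertex 19.50 1.74 0.00
      vertex 26.00 13.00 0.00
      vertex 26.00 13.00 18.00
    endloop
  endfacet
  facet normal 0.8661 -0.4999 0.0000
    outer loop
      vertex 19.50 1.74 0.00
      vertex 26.00 13.00 18.00
      vertex 19.50 1.74 18.00
    endloop
  endfacet
endsolid part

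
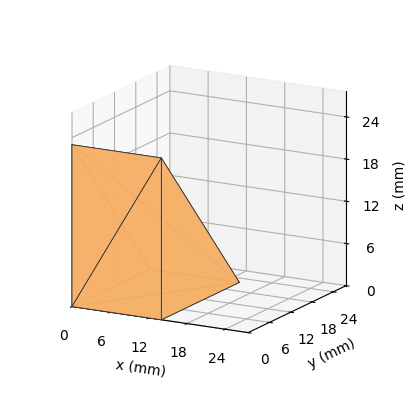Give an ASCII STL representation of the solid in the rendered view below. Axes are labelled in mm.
Reading the render: the shape is a wedge (ramp): 14 × 22 mm base, rising to 23 mm along the y=0 edge and sloping linearly to z=0 at y=22 (dimensions read to the nearest mm from the axis ticks). For the STL, each face is triangulated and given an outward normal.

solid part
  facet normal 0.0000 0.0000 -1.0000
    outer loop
      vertex 14.0 22.0 0.0
      vertex 14.0 0.0 0.0
      vertex 0.0 0.0 0.0
    endloop
  endfacet
  facet normal 0.0000 0.0000 -1.0000
    outer loop
      vertex 0.0 22.0 0.0
      vertex 14.0 22.0 0.0
      vertex 0.0 0.0 0.0
    endloop
  endfacet
  facet normal 0.0000 -1.0000 0.0000
    outer loop
      vertex 0.0 0.0 0.0
      vertex 14.0 0.0 0.0
      vertex 14.0 0.0 23.0
    endloop
  endfacet
  facet normal 0.0000 -1.0000 0.0000
    outer loop
      vertex 0.0 0.0 0.0
      vertex 14.0 0.0 23.0
      vertex 0.0 0.0 23.0
    endloop
  endfacet
  facet normal 0.0000 0.7226 0.6912
    outer loop
      vertex 0.0 0.0 23.0
      vertex 14.0 0.0 23.0
      vertex 14.0 22.0 0.0
    endloop
  endfacet
  facet normal 0.0000 0.7226 0.6912
    outer loop
      vertex 0.0 0.0 23.0
      vertex 14.0 22.0 0.0
      vertex 0.0 22.0 0.0
    endloop
  endfacet
  facet normal -1.0000 0.0000 0.0000
    outer loop
      vertex 0.0 0.0 23.0
      vertex 0.0 22.0 0.0
      vertex 0.0 0.0 0.0
    endloop
  endfacet
  facet normal 1.0000 0.0000 0.0000
    outer loop
      vertex 14.0 0.0 0.0
      vertex 14.0 22.0 0.0
      vertex 14.0 0.0 23.0
    endloop
  endfacet
endsolid part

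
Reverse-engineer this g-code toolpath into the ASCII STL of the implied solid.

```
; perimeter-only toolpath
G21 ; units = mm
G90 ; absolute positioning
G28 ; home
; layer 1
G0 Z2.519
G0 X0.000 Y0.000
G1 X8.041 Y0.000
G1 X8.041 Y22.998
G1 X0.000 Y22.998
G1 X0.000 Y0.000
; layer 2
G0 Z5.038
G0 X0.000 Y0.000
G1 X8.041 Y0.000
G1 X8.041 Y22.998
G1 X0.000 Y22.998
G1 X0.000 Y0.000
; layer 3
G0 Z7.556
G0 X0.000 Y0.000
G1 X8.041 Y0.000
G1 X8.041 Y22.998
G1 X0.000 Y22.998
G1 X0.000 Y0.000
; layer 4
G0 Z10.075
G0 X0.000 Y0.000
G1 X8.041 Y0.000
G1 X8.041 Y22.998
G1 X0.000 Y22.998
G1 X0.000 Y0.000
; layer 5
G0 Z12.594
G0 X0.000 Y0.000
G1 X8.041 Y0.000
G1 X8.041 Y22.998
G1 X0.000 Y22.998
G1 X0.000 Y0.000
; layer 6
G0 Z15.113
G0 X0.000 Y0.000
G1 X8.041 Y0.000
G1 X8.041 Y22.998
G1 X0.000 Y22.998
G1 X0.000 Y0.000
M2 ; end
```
solid part
  facet normal 0.0000 0.0000 -1.0000
    outer loop
      vertex 8.041 22.998 0.000
      vertex 8.041 0.000 0.000
      vertex 0.000 0.000 0.000
    endloop
  endfacet
  facet normal 0.0000 0.0000 -1.0000
    outer loop
      vertex 0.000 22.998 0.000
      vertex 8.041 22.998 0.000
      vertex 0.000 0.000 0.000
    endloop
  endfacet
  facet normal 0.0000 0.0000 1.0000
    outer loop
      vertex 0.000 0.000 15.113
      vertex 8.041 0.000 15.113
      vertex 8.041 22.998 15.113
    endloop
  endfacet
  facet normal 0.0000 0.0000 1.0000
    outer loop
      vertex 0.000 0.000 15.113
      vertex 8.041 22.998 15.113
      vertex 0.000 22.998 15.113
    endloop
  endfacet
  facet normal 0.0000 -1.0000 0.0000
    outer loop
      vertex 0.000 0.000 0.000
      vertex 8.041 0.000 0.000
      vertex 8.041 0.000 15.113
    endloop
  endfacet
  facet normal 0.0000 -1.0000 0.0000
    outer loop
      vertex 0.000 0.000 0.000
      vertex 8.041 0.000 15.113
      vertex 0.000 0.000 15.113
    endloop
  endfacet
  facet normal 0.0000 1.0000 0.0000
    outer loop
      vertex 8.041 22.998 15.113
      vertex 8.041 22.998 0.000
      vertex 0.000 22.998 0.000
    endloop
  endfacet
  facet normal 0.0000 1.0000 0.0000
    outer loop
      vertex 0.000 22.998 15.113
      vertex 8.041 22.998 15.113
      vertex 0.000 22.998 0.000
    endloop
  endfacet
  facet normal -1.0000 0.0000 0.0000
    outer loop
      vertex 0.000 22.998 15.113
      vertex 0.000 22.998 0.000
      vertex 0.000 0.000 0.000
    endloop
  endfacet
  facet normal -1.0000 0.0000 0.0000
    outer loop
      vertex 0.000 0.000 15.113
      vertex 0.000 22.998 15.113
      vertex 0.000 0.000 0.000
    endloop
  endfacet
  facet normal 1.0000 0.0000 0.0000
    outer loop
      vertex 8.041 0.000 0.000
      vertex 8.041 22.998 0.000
      vertex 8.041 22.998 15.113
    endloop
  endfacet
  facet normal 1.0000 0.0000 0.0000
    outer loop
      vertex 8.041 0.000 0.000
      vertex 8.041 22.998 15.113
      vertex 8.041 0.000 15.113
    endloop
  endfacet
endsolid part

The G0 Z moves step by Δz≈2.519 mm. Every layer's G1 loop is the same polygon, so the solid is a straight extrusion of it from z=0 to z≈15.1. Closing with flat bottom and top caps and triangulating gives 12 facets — a rectangular box, roughly 8.04 × 23 mm footprint and 15.1 mm tall.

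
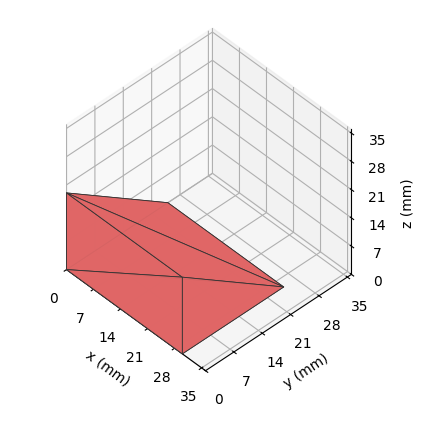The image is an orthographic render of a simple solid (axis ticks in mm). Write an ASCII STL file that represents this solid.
Reading the render: the shape is a wedge (ramp): 30 × 25 mm base, rising to 19 mm along the y=0 edge and sloping linearly to z=0 at y=25 (dimensions read to the nearest mm from the axis ticks). For the STL, each face is triangulated and given an outward normal.

solid part
  facet normal 0.0000 0.0000 -1.0000
    outer loop
      vertex 30.00 25.00 0.00
      vertex 30.00 0.00 0.00
      vertex 0.00 0.00 0.00
    endloop
  endfacet
  facet normal 0.0000 0.0000 -1.0000
    outer loop
      vertex 0.00 25.00 0.00
      vertex 30.00 25.00 0.00
      vertex 0.00 0.00 0.00
    endloop
  endfacet
  facet normal 0.0000 -1.0000 0.0000
    outer loop
      vertex 0.00 0.00 0.00
      vertex 30.00 0.00 0.00
      vertex 30.00 0.00 19.00
    endloop
  endfacet
  facet normal 0.0000 -1.0000 0.0000
    outer loop
      vertex 0.00 0.00 0.00
      vertex 30.00 0.00 19.00
      vertex 0.00 0.00 19.00
    endloop
  endfacet
  facet normal 0.0000 0.6051 0.7962
    outer loop
      vertex 0.00 0.00 19.00
      vertex 30.00 0.00 19.00
      vertex 30.00 25.00 0.00
    endloop
  endfacet
  facet normal 0.0000 0.6051 0.7962
    outer loop
      vertex 0.00 0.00 19.00
      vertex 30.00 25.00 0.00
      vertex 0.00 25.00 0.00
    endloop
  endfacet
  facet normal -1.0000 0.0000 0.0000
    outer loop
      vertex 0.00 0.00 19.00
      vertex 0.00 25.00 0.00
      vertex 0.00 0.00 0.00
    endloop
  endfacet
  facet normal 1.0000 0.0000 0.0000
    outer loop
      vertex 30.00 0.00 0.00
      vertex 30.00 25.00 0.00
      vertex 30.00 0.00 19.00
    endloop
  endfacet
endsolid part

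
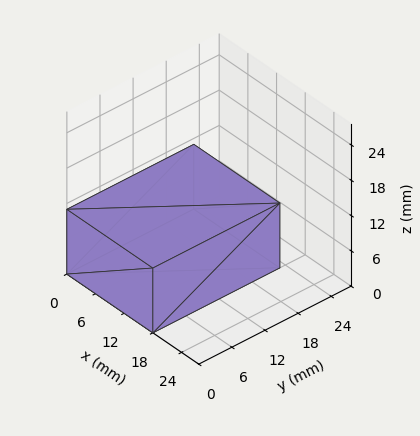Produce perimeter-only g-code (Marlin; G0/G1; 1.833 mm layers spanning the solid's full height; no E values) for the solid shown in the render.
Reading the render: the shape is a rectangular box, roughly 18 × 23 mm footprint and 11 mm tall (dimensions read to the nearest mm from the axis ticks). For the g-code, the solid's height is divided into equal slices at the stated Δz and each level perimeter traced with G1 moves after a G0 lift.

; perimeter-only toolpath
G21 ; units = mm
G90 ; absolute positioning
G28 ; home
; layer 1
G0 Z1.833
G0 X0.000 Y0.000
G1 X18.000 Y0.000
G1 X18.000 Y23.000
G1 X0.000 Y23.000
G1 X0.000 Y0.000
; layer 2
G0 Z3.667
G0 X0.000 Y0.000
G1 X18.000 Y0.000
G1 X18.000 Y23.000
G1 X0.000 Y23.000
G1 X0.000 Y0.000
; layer 3
G0 Z5.500
G0 X0.000 Y0.000
G1 X18.000 Y0.000
G1 X18.000 Y23.000
G1 X0.000 Y23.000
G1 X0.000 Y0.000
; layer 4
G0 Z7.333
G0 X0.000 Y0.000
G1 X18.000 Y0.000
G1 X18.000 Y23.000
G1 X0.000 Y23.000
G1 X0.000 Y0.000
; layer 5
G0 Z9.167
G0 X0.000 Y0.000
G1 X18.000 Y0.000
G1 X18.000 Y23.000
G1 X0.000 Y23.000
G1 X0.000 Y0.000
; layer 6
G0 Z11.000
G0 X0.000 Y0.000
G1 X18.000 Y0.000
G1 X18.000 Y23.000
G1 X0.000 Y23.000
G1 X0.000 Y0.000
M2 ; end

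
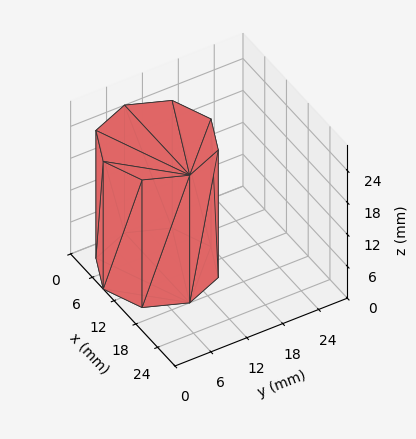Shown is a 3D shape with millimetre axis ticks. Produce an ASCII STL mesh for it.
Reading the render: the shape is a regular 8-sided prism (a cylinder approximated with 8 flat sides), circumscribed radius ≈ 9 mm, height ≈ 24 mm (dimensions read to the nearest mm from the axis ticks). For the STL, each face is triangulated and given an outward normal.

solid part
  facet normal 0.0000 0.0000 -1.0000
    outer loop
      vertex 9.000 18.000 0.000
      vertex 15.364 15.364 0.000
      vertex 18.000 9.000 0.000
    endloop
  endfacet
  facet normal 0.0000 0.0000 -1.0000
    outer loop
      vertex 2.636 15.364 0.000
      vertex 9.000 18.000 0.000
      vertex 18.000 9.000 0.000
    endloop
  endfacet
  facet normal 0.0000 0.0000 -1.0000
    outer loop
      vertex 0.000 9.000 0.000
      vertex 2.636 15.364 0.000
      vertex 18.000 9.000 0.000
    endloop
  endfacet
  facet normal 0.0000 0.0000 -1.0000
    outer loop
      vertex 2.636 2.636 0.000
      vertex 0.000 9.000 0.000
      vertex 18.000 9.000 0.000
    endloop
  endfacet
  facet normal 0.0000 0.0000 -1.0000
    outer loop
      vertex 9.000 0.000 0.000
      vertex 2.636 2.636 0.000
      vertex 18.000 9.000 0.000
    endloop
  endfacet
  facet normal 0.0000 0.0000 -1.0000
    outer loop
      vertex 15.364 2.636 0.000
      vertex 9.000 0.000 0.000
      vertex 18.000 9.000 0.000
    endloop
  endfacet
  facet normal 0.0000 0.0000 1.0000
    outer loop
      vertex 18.000 9.000 24.000
      vertex 15.364 15.364 24.000
      vertex 9.000 18.000 24.000
    endloop
  endfacet
  facet normal 0.0000 0.0000 1.0000
    outer loop
      vertex 18.000 9.000 24.000
      vertex 9.000 18.000 24.000
      vertex 2.636 15.364 24.000
    endloop
  endfacet
  facet normal 0.0000 0.0000 1.0000
    outer loop
      vertex 18.000 9.000 24.000
      vertex 2.636 15.364 24.000
      vertex 0.000 9.000 24.000
    endloop
  endfacet
  facet normal 0.0000 0.0000 1.0000
    outer loop
      vertex 18.000 9.000 24.000
      vertex 0.000 9.000 24.000
      vertex 2.636 2.636 24.000
    endloop
  endfacet
  facet normal 0.0000 0.0000 1.0000
    outer loop
      vertex 18.000 9.000 24.000
      vertex 2.636 2.636 24.000
      vertex 9.000 0.000 24.000
    endloop
  endfacet
  facet normal 0.0000 0.0000 1.0000
    outer loop
      vertex 18.000 9.000 24.000
      vertex 9.000 0.000 24.000
      vertex 15.364 2.636 24.000
    endloop
  endfacet
  facet normal 0.9239 0.3827 0.0000
    outer loop
      vertex 18.000 9.000 0.000
      vertex 15.364 15.364 0.000
      vertex 15.364 15.364 24.000
    endloop
  endfacet
  facet normal 0.9239 0.3827 0.0000
    outer loop
      vertex 18.000 9.000 0.000
      vertex 15.364 15.364 24.000
      vertex 18.000 9.000 24.000
    endloop
  endfacet
  facet normal 0.3827 0.9239 0.0000
    outer loop
      vertex 15.364 15.364 0.000
      vertex 9.000 18.000 0.000
      vertex 9.000 18.000 24.000
    endloop
  endfacet
  facet normal 0.3827 0.9239 0.0000
    outer loop
      vertex 15.364 15.364 0.000
      vertex 9.000 18.000 24.000
      vertex 15.364 15.364 24.000
    endloop
  endfacet
  facet normal -0.3827 0.9239 0.0000
    outer loop
      vertex 9.000 18.000 0.000
      vertex 2.636 15.364 0.000
      vertex 2.636 15.364 24.000
    endloop
  endfacet
  facet normal -0.3827 0.9239 0.0000
    outer loop
      vertex 9.000 18.000 0.000
      vertex 2.636 15.364 24.000
      vertex 9.000 18.000 24.000
    endloop
  endfacet
  facet normal -0.9239 0.3827 0.0000
    outer loop
      vertex 2.636 15.364 0.000
      vertex 0.000 9.000 0.000
      vertex 0.000 9.000 24.000
    endloop
  endfacet
  facet normal -0.9239 0.3827 0.0000
    outer loop
      vertex 2.636 15.364 0.000
      vertex 0.000 9.000 24.000
      vertex 2.636 15.364 24.000
    endloop
  endfacet
  facet normal -0.9239 -0.3827 0.0000
    outer loop
      vertex 0.000 9.000 0.000
      vertex 2.636 2.636 0.000
      vertex 2.636 2.636 24.000
    endloop
  endfacet
  facet normal -0.9239 -0.3827 0.0000
    outer loop
      vertex 0.000 9.000 0.000
      vertex 2.636 2.636 24.000
      vertex 0.000 9.000 24.000
    endloop
  endfacet
  facet normal -0.3827 -0.9239 0.0000
    outer loop
      vertex 2.636 2.636 0.000
      vertex 9.000 0.000 0.000
      vertex 9.000 0.000 24.000
    endloop
  endfacet
  facet normal -0.3827 -0.9239 0.0000
    outer loop
      vertex 2.636 2.636 0.000
      vertex 9.000 0.000 24.000
      vertex 2.636 2.636 24.000
    endloop
  endfacet
  facet normal 0.3827 -0.9239 0.0000
    outer loop
      vertex 9.000 0.000 0.000
      vertex 15.364 2.636 0.000
      vertex 15.364 2.636 24.000
    endloop
  endfacet
  facet normal 0.3827 -0.9239 0.0000
    outer loop
      vertex 9.000 0.000 0.000
      vertex 15.364 2.636 24.000
      vertex 9.000 0.000 24.000
    endloop
  endfacet
  facet normal 0.9239 -0.3827 0.0000
    outer loop
      vertex 15.364 2.636 0.000
      vertex 18.000 9.000 0.000
      vertex 18.000 9.000 24.000
    endloop
  endfacet
  facet normal 0.9239 -0.3827 0.0000
    outer loop
      vertex 15.364 2.636 0.000
      vertex 18.000 9.000 24.000
      vertex 15.364 2.636 24.000
    endloop
  endfacet
endsolid part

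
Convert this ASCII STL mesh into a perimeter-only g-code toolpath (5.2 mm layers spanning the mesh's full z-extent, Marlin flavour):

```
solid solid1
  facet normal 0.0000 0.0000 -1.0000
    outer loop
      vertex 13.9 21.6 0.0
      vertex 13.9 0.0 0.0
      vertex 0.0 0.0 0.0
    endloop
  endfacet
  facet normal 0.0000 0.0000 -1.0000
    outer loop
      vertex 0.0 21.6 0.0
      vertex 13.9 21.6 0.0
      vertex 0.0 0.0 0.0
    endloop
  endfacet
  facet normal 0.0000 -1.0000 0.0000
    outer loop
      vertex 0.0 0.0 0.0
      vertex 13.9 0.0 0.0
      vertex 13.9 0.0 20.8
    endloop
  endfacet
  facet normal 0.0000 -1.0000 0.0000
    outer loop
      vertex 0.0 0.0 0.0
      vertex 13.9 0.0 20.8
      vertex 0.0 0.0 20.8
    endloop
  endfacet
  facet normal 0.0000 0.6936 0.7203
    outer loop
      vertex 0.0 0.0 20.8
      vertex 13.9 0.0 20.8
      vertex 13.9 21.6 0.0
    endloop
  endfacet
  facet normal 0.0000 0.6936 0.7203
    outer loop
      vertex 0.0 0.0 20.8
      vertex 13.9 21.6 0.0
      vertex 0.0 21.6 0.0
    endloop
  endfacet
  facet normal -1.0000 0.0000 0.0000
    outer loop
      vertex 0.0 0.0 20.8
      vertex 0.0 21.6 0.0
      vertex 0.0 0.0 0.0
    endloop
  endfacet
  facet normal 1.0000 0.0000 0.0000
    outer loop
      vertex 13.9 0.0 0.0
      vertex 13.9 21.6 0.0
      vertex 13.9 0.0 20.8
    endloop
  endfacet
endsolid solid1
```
; perimeter-only toolpath
G21 ; units = mm
G90 ; absolute positioning
G28 ; home
; layer 1
G0 Z5.2
G0 X0.0 Y0.0
G1 X13.9 Y0.0
G1 X13.9 Y16.2
G1 X0.0 Y16.2
G1 X0.0 Y0.0
; layer 2
G0 Z10.4
G0 X0.0 Y0.0
G1 X13.9 Y0.0
G1 X13.9 Y10.8
G1 X0.0 Y10.8
G1 X0.0 Y0.0
; layer 3
G0 Z15.6
G0 X0.0 Y0.0
G1 X13.9 Y0.0
G1 X13.9 Y5.4
G1 X0.0 Y5.4
G1 X0.0 Y0.0
M2 ; end

The solid is a wedge (ramp): 13.9 × 21.6 mm base, rising to 20.8 mm along the y=0 edge and sloping linearly to z=0 at y=21.6. Slicing at Δz = 5.2 mm — 4 equal slices spanning the solid's height, so layer i sits at z = i·h/4 — gives 3 non-empty perimeters. Each is a 4-segment closed polygon; G0 lifts to the layer z and rapids to the start vertex, then G1 traces the edges. The cross-section shrinks linearly with z (the slice at the apex is degenerate and omitted).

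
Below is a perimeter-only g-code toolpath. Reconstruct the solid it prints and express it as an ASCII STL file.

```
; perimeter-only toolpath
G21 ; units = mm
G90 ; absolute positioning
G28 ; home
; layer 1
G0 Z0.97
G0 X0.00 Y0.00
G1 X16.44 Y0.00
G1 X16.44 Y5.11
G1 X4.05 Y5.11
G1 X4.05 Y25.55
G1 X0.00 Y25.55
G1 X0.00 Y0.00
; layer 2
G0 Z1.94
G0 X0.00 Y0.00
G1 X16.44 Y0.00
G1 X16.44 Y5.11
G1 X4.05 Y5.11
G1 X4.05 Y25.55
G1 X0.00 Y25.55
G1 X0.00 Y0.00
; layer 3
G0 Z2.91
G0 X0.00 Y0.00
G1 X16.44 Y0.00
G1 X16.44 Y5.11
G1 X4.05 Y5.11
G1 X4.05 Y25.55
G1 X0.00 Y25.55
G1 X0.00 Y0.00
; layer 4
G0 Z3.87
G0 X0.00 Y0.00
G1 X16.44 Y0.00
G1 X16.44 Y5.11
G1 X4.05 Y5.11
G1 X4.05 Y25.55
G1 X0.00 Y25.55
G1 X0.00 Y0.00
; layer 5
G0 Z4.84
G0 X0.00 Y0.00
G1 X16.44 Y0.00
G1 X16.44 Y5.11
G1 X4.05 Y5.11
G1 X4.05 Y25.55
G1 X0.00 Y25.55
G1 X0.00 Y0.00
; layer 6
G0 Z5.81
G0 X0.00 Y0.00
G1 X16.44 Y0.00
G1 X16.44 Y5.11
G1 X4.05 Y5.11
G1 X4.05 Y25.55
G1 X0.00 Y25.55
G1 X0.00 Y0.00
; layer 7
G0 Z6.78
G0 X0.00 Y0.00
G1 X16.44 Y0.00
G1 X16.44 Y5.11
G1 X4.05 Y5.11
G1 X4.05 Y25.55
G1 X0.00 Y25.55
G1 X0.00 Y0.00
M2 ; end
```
solid part
  facet normal 0.0000 0.0000 -1.0000
    outer loop
      vertex 16.44 5.11 0.00
      vertex 16.44 0.00 0.00
      vertex 0.00 0.00 0.00
    endloop
  endfacet
  facet normal 0.0000 0.0000 -1.0000
    outer loop
      vertex 4.05 5.11 0.00
      vertex 16.44 5.11 0.00
      vertex 0.00 0.00 0.00
    endloop
  endfacet
  facet normal 0.0000 0.0000 -1.0000
    outer loop
      vertex 4.05 25.55 0.00
      vertex 4.05 5.11 0.00
      vertex 0.00 0.00 0.00
    endloop
  endfacet
  facet normal 0.0000 0.0000 -1.0000
    outer loop
      vertex 0.00 25.55 0.00
      vertex 4.05 25.55 0.00
      vertex 0.00 0.00 0.00
    endloop
  endfacet
  facet normal 0.0000 0.0000 1.0000
    outer loop
      vertex 0.00 0.00 6.78
      vertex 16.44 0.00 6.78
      vertex 16.44 5.11 6.78
    endloop
  endfacet
  facet normal 0.0000 0.0000 1.0000
    outer loop
      vertex 0.00 0.00 6.78
      vertex 16.44 5.11 6.78
      vertex 4.05 5.11 6.78
    endloop
  endfacet
  facet normal 0.0000 0.0000 1.0000
    outer loop
      vertex 0.00 0.00 6.78
      vertex 4.05 5.11 6.78
      vertex 4.05 25.55 6.78
    endloop
  endfacet
  facet normal 0.0000 0.0000 1.0000
    outer loop
      vertex 0.00 0.00 6.78
      vertex 4.05 25.55 6.78
      vertex 0.00 25.55 6.78
    endloop
  endfacet
  facet normal 0.0000 -1.0000 0.0000
    outer loop
      vertex 0.00 0.00 0.00
      vertex 16.44 0.00 0.00
      vertex 16.44 0.00 6.78
    endloop
  endfacet
  facet normal 0.0000 -1.0000 0.0000
    outer loop
      vertex 0.00 0.00 0.00
      vertex 16.44 0.00 6.78
      vertex 0.00 0.00 6.78
    endloop
  endfacet
  facet normal 1.0000 0.0000 0.0000
    outer loop
      vertex 16.44 0.00 0.00
      vertex 16.44 5.11 0.00
      vertex 16.44 5.11 6.78
    endloop
  endfacet
  facet normal 1.0000 0.0000 0.0000
    outer loop
      vertex 16.44 0.00 0.00
      vertex 16.44 5.11 6.78
      vertex 16.44 0.00 6.78
    endloop
  endfacet
  facet normal 0.0000 1.0000 0.0000
    outer loop
      vertex 16.44 5.11 0.00
      vertex 4.05 5.11 0.00
      vertex 4.05 5.11 6.78
    endloop
  endfacet
  facet normal 0.0000 1.0000 0.0000
    outer loop
      vertex 16.44 5.11 0.00
      vertex 4.05 5.11 6.78
      vertex 16.44 5.11 6.78
    endloop
  endfacet
  facet normal 1.0000 0.0000 0.0000
    outer loop
      vertex 4.05 5.11 0.00
      vertex 4.05 25.55 0.00
      vertex 4.05 25.55 6.78
    endloop
  endfacet
  facet normal 1.0000 0.0000 0.0000
    outer loop
      vertex 4.05 5.11 0.00
      vertex 4.05 25.55 6.78
      vertex 4.05 5.11 6.78
    endloop
  endfacet
  facet normal 0.0000 1.0000 0.0000
    outer loop
      vertex 4.05 25.55 0.00
      vertex 0.00 25.55 0.00
      vertex 0.00 25.55 6.78
    endloop
  endfacet
  facet normal 0.0000 1.0000 0.0000
    outer loop
      vertex 4.05 25.55 0.00
      vertex 0.00 25.55 6.78
      vertex 4.05 25.55 6.78
    endloop
  endfacet
  facet normal -1.0000 0.0000 0.0000
    outer loop
      vertex 0.00 25.55 0.00
      vertex 0.00 0.00 0.00
      vertex 0.00 0.00 6.78
    endloop
  endfacet
  facet normal -1.0000 0.0000 0.0000
    outer loop
      vertex 0.00 25.55 0.00
      vertex 0.00 0.00 6.78
      vertex 0.00 25.55 6.78
    endloop
  endfacet
endsolid part

The G0 Z moves step by Δz≈0.97 mm. Every layer's G1 loop is the same polygon, so the solid is a straight extrusion of it from z=0 to z≈6.78. Closing with flat bottom and top caps and triangulating gives 20 facets — an L-shaped prism: outer 16.4 × 25.6 mm, arm thicknesses ≈ 5.11 mm (horizontal) and 4.05 mm (vertical), extruded 6.78 mm in z.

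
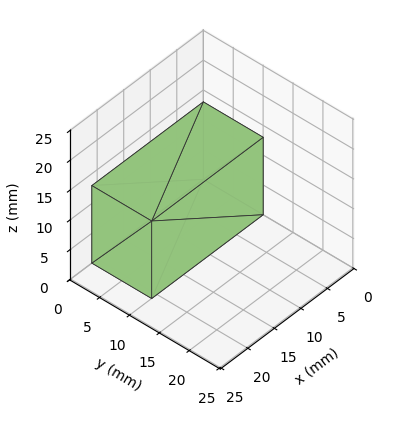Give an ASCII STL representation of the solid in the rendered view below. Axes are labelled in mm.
Reading the render: the shape is a rectangular box, roughly 21 × 10 mm footprint and 13 mm tall (dimensions read to the nearest mm from the axis ticks). For the STL, each face is triangulated and given an outward normal.

solid part
  facet normal 0.0000 0.0000 -1.0000
    outer loop
      vertex 21.00 10.00 0.00
      vertex 21.00 0.00 0.00
      vertex 0.00 0.00 0.00
    endloop
  endfacet
  facet normal 0.0000 0.0000 -1.0000
    outer loop
      vertex 0.00 10.00 0.00
      vertex 21.00 10.00 0.00
      vertex 0.00 0.00 0.00
    endloop
  endfacet
  facet normal 0.0000 0.0000 1.0000
    outer loop
      vertex 0.00 0.00 13.00
      vertex 21.00 0.00 13.00
      vertex 21.00 10.00 13.00
    endloop
  endfacet
  facet normal 0.0000 0.0000 1.0000
    outer loop
      vertex 0.00 0.00 13.00
      vertex 21.00 10.00 13.00
      vertex 0.00 10.00 13.00
    endloop
  endfacet
  facet normal 0.0000 -1.0000 0.0000
    outer loop
      vertex 0.00 0.00 0.00
      vertex 21.00 0.00 0.00
      vertex 21.00 0.00 13.00
    endloop
  endfacet
  facet normal 0.0000 -1.0000 0.0000
    outer loop
      vertex 0.00 0.00 0.00
      vertex 21.00 0.00 13.00
      vertex 0.00 0.00 13.00
    endloop
  endfacet
  facet normal 0.0000 1.0000 0.0000
    outer loop
      vertex 21.00 10.00 13.00
      vertex 21.00 10.00 0.00
      vertex 0.00 10.00 0.00
    endloop
  endfacet
  facet normal 0.0000 1.0000 0.0000
    outer loop
      vertex 0.00 10.00 13.00
      vertex 21.00 10.00 13.00
      vertex 0.00 10.00 0.00
    endloop
  endfacet
  facet normal -1.0000 0.0000 0.0000
    outer loop
      vertex 0.00 10.00 13.00
      vertex 0.00 10.00 0.00
      vertex 0.00 0.00 0.00
    endloop
  endfacet
  facet normal -1.0000 0.0000 0.0000
    outer loop
      vertex 0.00 0.00 13.00
      vertex 0.00 10.00 13.00
      vertex 0.00 0.00 0.00
    endloop
  endfacet
  facet normal 1.0000 0.0000 0.0000
    outer loop
      vertex 21.00 0.00 0.00
      vertex 21.00 10.00 0.00
      vertex 21.00 10.00 13.00
    endloop
  endfacet
  facet normal 1.0000 0.0000 0.0000
    outer loop
      vertex 21.00 0.00 0.00
      vertex 21.00 10.00 13.00
      vertex 21.00 0.00 13.00
    endloop
  endfacet
endsolid part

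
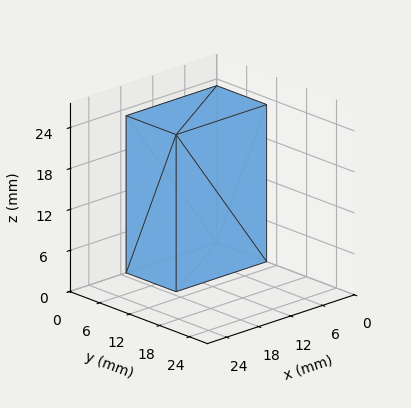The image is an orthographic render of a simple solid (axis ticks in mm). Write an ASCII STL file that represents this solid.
Reading the render: the shape is a rectangular box, roughly 17 × 10 mm footprint and 23 mm tall (dimensions read to the nearest mm from the axis ticks). For the STL, each face is triangulated and given an outward normal.

solid part
  facet normal 0.0000 0.0000 -1.0000
    outer loop
      vertex 17.0 10.0 0.0
      vertex 17.0 0.0 0.0
      vertex 0.0 0.0 0.0
    endloop
  endfacet
  facet normal 0.0000 0.0000 -1.0000
    outer loop
      vertex 0.0 10.0 0.0
      vertex 17.0 10.0 0.0
      vertex 0.0 0.0 0.0
    endloop
  endfacet
  facet normal 0.0000 0.0000 1.0000
    outer loop
      vertex 0.0 0.0 23.0
      vertex 17.0 0.0 23.0
      vertex 17.0 10.0 23.0
    endloop
  endfacet
  facet normal 0.0000 0.0000 1.0000
    outer loop
      vertex 0.0 0.0 23.0
      vertex 17.0 10.0 23.0
      vertex 0.0 10.0 23.0
    endloop
  endfacet
  facet normal 0.0000 -1.0000 0.0000
    outer loop
      vertex 0.0 0.0 0.0
      vertex 17.0 0.0 0.0
      vertex 17.0 0.0 23.0
    endloop
  endfacet
  facet normal 0.0000 -1.0000 0.0000
    outer loop
      vertex 0.0 0.0 0.0
      vertex 17.0 0.0 23.0
      vertex 0.0 0.0 23.0
    endloop
  endfacet
  facet normal 0.0000 1.0000 0.0000
    outer loop
      vertex 17.0 10.0 23.0
      vertex 17.0 10.0 0.0
      vertex 0.0 10.0 0.0
    endloop
  endfacet
  facet normal 0.0000 1.0000 0.0000
    outer loop
      vertex 0.0 10.0 23.0
      vertex 17.0 10.0 23.0
      vertex 0.0 10.0 0.0
    endloop
  endfacet
  facet normal -1.0000 0.0000 0.0000
    outer loop
      vertex 0.0 10.0 23.0
      vertex 0.0 10.0 0.0
      vertex 0.0 0.0 0.0
    endloop
  endfacet
  facet normal -1.0000 0.0000 0.0000
    outer loop
      vertex 0.0 0.0 23.0
      vertex 0.0 10.0 23.0
      vertex 0.0 0.0 0.0
    endloop
  endfacet
  facet normal 1.0000 0.0000 0.0000
    outer loop
      vertex 17.0 0.0 0.0
      vertex 17.0 10.0 0.0
      vertex 17.0 10.0 23.0
    endloop
  endfacet
  facet normal 1.0000 0.0000 0.0000
    outer loop
      vertex 17.0 0.0 0.0
      vertex 17.0 10.0 23.0
      vertex 17.0 0.0 23.0
    endloop
  endfacet
endsolid part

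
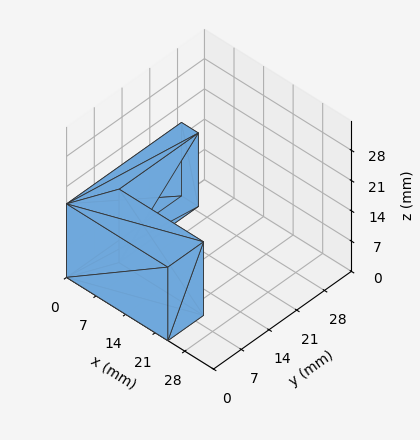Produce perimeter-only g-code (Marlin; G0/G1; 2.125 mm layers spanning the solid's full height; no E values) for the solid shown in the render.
Reading the render: the shape is an L-shaped prism: outer 24 × 29 mm, arm thicknesses ≈ 9 mm (horizontal) and 4 mm (vertical), extruded 17 mm in z (dimensions read to the nearest mm from the axis ticks). For the g-code, the solid's height is divided into equal slices at the stated Δz and each level perimeter traced with G1 moves after a G0 lift.

; perimeter-only toolpath
G21 ; units = mm
G90 ; absolute positioning
G28 ; home
; layer 1
G0 Z2.125
G0 X0.000 Y0.000
G1 X24.000 Y0.000
G1 X24.000 Y9.000
G1 X4.000 Y9.000
G1 X4.000 Y29.000
G1 X0.000 Y29.000
G1 X0.000 Y0.000
; layer 2
G0 Z4.250
G0 X0.000 Y0.000
G1 X24.000 Y0.000
G1 X24.000 Y9.000
G1 X4.000 Y9.000
G1 X4.000 Y29.000
G1 X0.000 Y29.000
G1 X0.000 Y0.000
; layer 3
G0 Z6.375
G0 X0.000 Y0.000
G1 X24.000 Y0.000
G1 X24.000 Y9.000
G1 X4.000 Y9.000
G1 X4.000 Y29.000
G1 X0.000 Y29.000
G1 X0.000 Y0.000
; layer 4
G0 Z8.500
G0 X0.000 Y0.000
G1 X24.000 Y0.000
G1 X24.000 Y9.000
G1 X4.000 Y9.000
G1 X4.000 Y29.000
G1 X0.000 Y29.000
G1 X0.000 Y0.000
; layer 5
G0 Z10.625
G0 X0.000 Y0.000
G1 X24.000 Y0.000
G1 X24.000 Y9.000
G1 X4.000 Y9.000
G1 X4.000 Y29.000
G1 X0.000 Y29.000
G1 X0.000 Y0.000
; layer 6
G0 Z12.750
G0 X0.000 Y0.000
G1 X24.000 Y0.000
G1 X24.000 Y9.000
G1 X4.000 Y9.000
G1 X4.000 Y29.000
G1 X0.000 Y29.000
G1 X0.000 Y0.000
; layer 7
G0 Z14.875
G0 X0.000 Y0.000
G1 X24.000 Y0.000
G1 X24.000 Y9.000
G1 X4.000 Y9.000
G1 X4.000 Y29.000
G1 X0.000 Y29.000
G1 X0.000 Y0.000
; layer 8
G0 Z17.000
G0 X0.000 Y0.000
G1 X24.000 Y0.000
G1 X24.000 Y9.000
G1 X4.000 Y9.000
G1 X4.000 Y29.000
G1 X0.000 Y29.000
G1 X0.000 Y0.000
M2 ; end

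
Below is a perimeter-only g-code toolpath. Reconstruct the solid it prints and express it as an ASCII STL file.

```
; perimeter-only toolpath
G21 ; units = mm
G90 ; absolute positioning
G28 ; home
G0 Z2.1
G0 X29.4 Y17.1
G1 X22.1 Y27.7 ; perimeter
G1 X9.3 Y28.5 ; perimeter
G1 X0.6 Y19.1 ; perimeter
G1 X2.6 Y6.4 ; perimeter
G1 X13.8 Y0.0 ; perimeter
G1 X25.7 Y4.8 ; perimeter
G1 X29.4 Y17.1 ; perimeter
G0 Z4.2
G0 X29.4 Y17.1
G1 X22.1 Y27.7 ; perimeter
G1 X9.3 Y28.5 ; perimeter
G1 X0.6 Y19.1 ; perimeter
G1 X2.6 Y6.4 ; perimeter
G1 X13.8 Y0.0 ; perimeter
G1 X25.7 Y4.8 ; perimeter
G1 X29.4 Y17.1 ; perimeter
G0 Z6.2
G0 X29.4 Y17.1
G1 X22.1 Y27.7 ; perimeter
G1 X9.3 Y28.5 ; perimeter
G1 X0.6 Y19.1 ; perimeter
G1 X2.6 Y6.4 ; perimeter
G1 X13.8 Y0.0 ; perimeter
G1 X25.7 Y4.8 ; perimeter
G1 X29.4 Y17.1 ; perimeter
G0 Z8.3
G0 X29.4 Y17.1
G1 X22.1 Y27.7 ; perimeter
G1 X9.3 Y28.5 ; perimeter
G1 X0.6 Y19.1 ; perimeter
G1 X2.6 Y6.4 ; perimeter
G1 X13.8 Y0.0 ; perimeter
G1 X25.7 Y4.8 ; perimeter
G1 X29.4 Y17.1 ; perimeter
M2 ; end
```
solid part
  facet normal 0.0000 0.0000 -1.0000
    outer loop
      vertex 9.3 28.5 0.0
      vertex 22.1 27.7 0.0
      vertex 29.4 17.1 0.0
    endloop
  endfacet
  facet normal 0.0000 0.0000 -1.0000
    outer loop
      vertex 0.6 19.1 0.0
      vertex 9.3 28.5 0.0
      vertex 29.4 17.1 0.0
    endloop
  endfacet
  facet normal 0.0000 0.0000 -1.0000
    outer loop
      vertex 2.6 6.4 0.0
      vertex 0.6 19.1 0.0
      vertex 29.4 17.1 0.0
    endloop
  endfacet
  facet normal 0.0000 0.0000 -1.0000
    outer loop
      vertex 13.8 0.0 0.0
      vertex 2.6 6.4 0.0
      vertex 29.4 17.1 0.0
    endloop
  endfacet
  facet normal 0.0000 0.0000 -1.0000
    outer loop
      vertex 25.7 4.8 0.0
      vertex 13.8 0.0 0.0
      vertex 29.4 17.1 0.0
    endloop
  endfacet
  facet normal 0.0000 0.0000 1.0000
    outer loop
      vertex 29.4 17.1 8.3
      vertex 22.1 27.7 8.3
      vertex 9.3 28.5 8.3
    endloop
  endfacet
  facet normal 0.0000 0.0000 1.0000
    outer loop
      vertex 29.4 17.1 8.3
      vertex 9.3 28.5 8.3
      vertex 0.6 19.1 8.3
    endloop
  endfacet
  facet normal 0.0000 0.0000 1.0000
    outer loop
      vertex 29.4 17.1 8.3
      vertex 0.6 19.1 8.3
      vertex 2.6 6.4 8.3
    endloop
  endfacet
  facet normal 0.0000 0.0000 1.0000
    outer loop
      vertex 29.4 17.1 8.3
      vertex 2.6 6.4 8.3
      vertex 13.8 0.0 8.3
    endloop
  endfacet
  facet normal 0.0000 0.0000 1.0000
    outer loop
      vertex 29.4 17.1 8.3
      vertex 13.8 0.0 8.3
      vertex 25.7 4.8 8.3
    endloop
  endfacet
  facet normal 0.8236 0.5672 0.0000
    outer loop
      vertex 29.4 17.1 0.0
      vertex 22.1 27.7 0.0
      vertex 22.1 27.7 8.3
    endloop
  endfacet
  facet normal 0.8236 0.5672 0.0000
    outer loop
      vertex 29.4 17.1 0.0
      vertex 22.1 27.7 8.3
      vertex 29.4 17.1 8.3
    endloop
  endfacet
  facet normal 0.0624 0.9981 0.0000
    outer loop
      vertex 22.1 27.7 0.0
      vertex 9.3 28.5 0.0
      vertex 9.3 28.5 8.3
    endloop
  endfacet
  facet normal 0.0624 0.9981 0.0000
    outer loop
      vertex 22.1 27.7 0.0
      vertex 9.3 28.5 8.3
      vertex 22.1 27.7 8.3
    endloop
  endfacet
  facet normal -0.7339 0.6793 0.0000
    outer loop
      vertex 9.3 28.5 0.0
      vertex 0.6 19.1 0.0
      vertex 0.6 19.1 8.3
    endloop
  endfacet
  facet normal -0.7339 0.6793 0.0000
    outer loop
      vertex 9.3 28.5 0.0
      vertex 0.6 19.1 8.3
      vertex 9.3 28.5 8.3
    endloop
  endfacet
  facet normal -0.9878 -0.1556 0.0000
    outer loop
      vertex 0.6 19.1 0.0
      vertex 2.6 6.4 0.0
      vertex 2.6 6.4 8.3
    endloop
  endfacet
  facet normal -0.9878 -0.1556 0.0000
    outer loop
      vertex 0.6 19.1 0.0
      vertex 2.6 6.4 8.3
      vertex 0.6 19.1 8.3
    endloop
  endfacet
  facet normal -0.4961 -0.8682 0.0000
    outer loop
      vertex 2.6 6.4 0.0
      vertex 13.8 0.0 0.0
      vertex 13.8 0.0 8.3
    endloop
  endfacet
  facet normal -0.4961 -0.8682 0.0000
    outer loop
      vertex 2.6 6.4 0.0
      vertex 13.8 0.0 8.3
      vertex 2.6 6.4 8.3
    endloop
  endfacet
  facet normal 0.3741 -0.9274 0.0000
    outer loop
      vertex 13.8 0.0 0.0
      vertex 25.7 4.8 0.0
      vertex 25.7 4.8 8.3
    endloop
  endfacet
  facet normal 0.3741 -0.9274 0.0000
    outer loop
      vertex 13.8 0.0 0.0
      vertex 25.7 4.8 8.3
      vertex 13.8 0.0 8.3
    endloop
  endfacet
  facet normal 0.9576 -0.2881 0.0000
    outer loop
      vertex 25.7 4.8 0.0
      vertex 29.4 17.1 0.0
      vertex 29.4 17.1 8.3
    endloop
  endfacet
  facet normal 0.9576 -0.2881 0.0000
    outer loop
      vertex 25.7 4.8 0.0
      vertex 29.4 17.1 8.3
      vertex 25.7 4.8 8.3
    endloop
  endfacet
endsolid part

The G0 Z moves step by Δz≈2.1 mm. Every layer's G1 loop is the same polygon, so the solid is a straight extrusion of it from z=0 to z≈8.3. Closing with flat bottom and top caps and triangulating gives 24 facets — a regular 7-sided prism (a cylinder approximated with 7 flat sides), circumscribed radius ≈ 14.8 mm, height ≈ 8.3 mm.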